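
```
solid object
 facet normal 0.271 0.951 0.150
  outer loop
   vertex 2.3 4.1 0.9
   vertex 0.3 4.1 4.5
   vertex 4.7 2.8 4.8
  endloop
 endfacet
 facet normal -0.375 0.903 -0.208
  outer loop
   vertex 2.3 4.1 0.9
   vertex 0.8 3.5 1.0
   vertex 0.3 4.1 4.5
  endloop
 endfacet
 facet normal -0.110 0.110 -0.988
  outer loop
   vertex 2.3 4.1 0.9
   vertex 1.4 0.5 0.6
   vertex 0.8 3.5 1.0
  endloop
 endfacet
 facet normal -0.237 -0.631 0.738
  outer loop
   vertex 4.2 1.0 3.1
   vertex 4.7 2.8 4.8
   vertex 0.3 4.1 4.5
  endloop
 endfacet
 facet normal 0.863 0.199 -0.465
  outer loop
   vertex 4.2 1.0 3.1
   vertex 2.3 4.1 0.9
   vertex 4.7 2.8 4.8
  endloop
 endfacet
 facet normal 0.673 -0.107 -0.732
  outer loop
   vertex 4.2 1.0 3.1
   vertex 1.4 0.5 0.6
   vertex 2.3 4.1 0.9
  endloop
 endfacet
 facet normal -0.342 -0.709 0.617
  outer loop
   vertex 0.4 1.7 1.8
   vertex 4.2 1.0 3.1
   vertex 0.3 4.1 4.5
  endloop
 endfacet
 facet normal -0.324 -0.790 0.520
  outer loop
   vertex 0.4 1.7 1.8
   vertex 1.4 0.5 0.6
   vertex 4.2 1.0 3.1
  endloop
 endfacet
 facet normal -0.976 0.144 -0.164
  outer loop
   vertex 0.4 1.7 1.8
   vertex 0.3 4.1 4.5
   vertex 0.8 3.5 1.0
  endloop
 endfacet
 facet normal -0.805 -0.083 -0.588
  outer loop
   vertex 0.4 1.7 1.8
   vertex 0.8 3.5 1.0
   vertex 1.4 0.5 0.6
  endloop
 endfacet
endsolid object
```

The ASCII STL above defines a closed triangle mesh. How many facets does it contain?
10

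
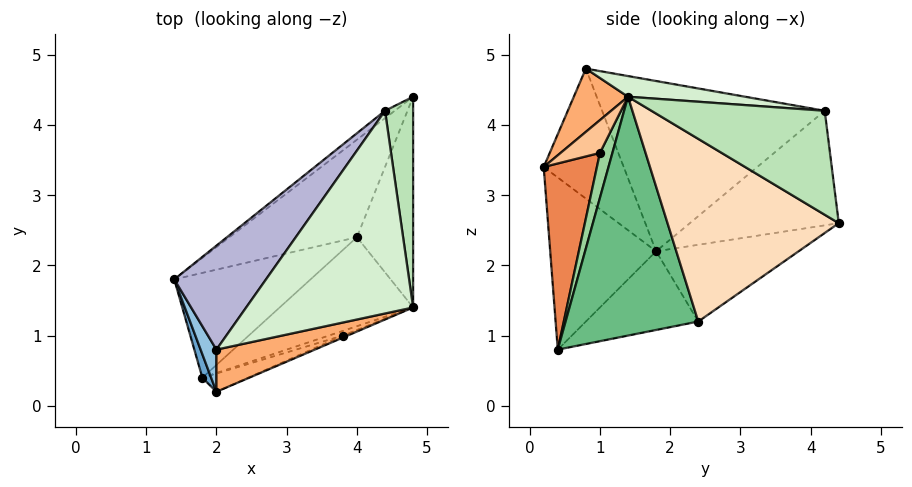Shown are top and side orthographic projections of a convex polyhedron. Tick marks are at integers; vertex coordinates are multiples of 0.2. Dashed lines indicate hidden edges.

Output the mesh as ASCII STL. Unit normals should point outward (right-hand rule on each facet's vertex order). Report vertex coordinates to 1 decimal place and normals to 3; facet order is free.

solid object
 facet normal -0.947 -0.319 0.048
  outer loop
   vertex 1.8 0.4 0.8
   vertex 2.0 0.2 3.4
   vertex 1.4 1.8 2.2
  endloop
 endfacet
 facet normal -0.955 -0.271 0.116
  outer loop
   vertex 2.0 0.8 4.8
   vertex 1.4 1.8 2.2
   vertex 2.0 0.2 3.4
  endloop
 endfacet
 facet normal -0.401 0.628 -0.667
  outer loop
   vertex 4.0 2.4 1.2
   vertex 1.4 1.8 2.2
   vertex 4.8 4.4 2.6
  endloop
 endfacet
 facet normal -0.405 0.586 -0.702
  outer loop
   vertex 4.0 2.4 1.2
   vertex 1.8 0.4 0.8
   vertex 1.4 1.8 2.2
  endloop
 endfacet
 facet normal 0.413 -0.905 -0.101
  outer loop
   vertex 3.8 1.0 3.6
   vertex 2.0 0.2 3.4
   vertex 1.8 0.4 0.8
  endloop
 endfacet
 facet normal 0.245 -0.891 0.382
  outer loop
   vertex 4.8 1.4 4.4
   vertex 2.0 0.8 4.8
   vertex 2.0 0.2 3.4
  endloop
 endfacet
 facet normal 0.411 -0.910 -0.059
  outer loop
   vertex 4.8 1.4 4.4
   vertex 2.0 0.2 3.4
   vertex 3.8 1.0 3.6
  endloop
 endfacet
 facet normal 0.941 -0.174 -0.290
  outer loop
   vertex 4.8 1.4 4.4
   vertex 4.0 2.4 1.2
   vertex 4.8 4.4 2.6
  endloop
 endfacet
 facet normal 0.661 -0.653 -0.369
  outer loop
   vertex 4.8 1.4 4.4
   vertex 1.8 0.4 0.8
   vertex 4.0 2.4 1.2
  endloop
 endfacet
 facet normal 0.466 -0.873 -0.145
  outer loop
   vertex 4.8 1.4 4.4
   vertex 3.8 1.0 3.6
   vertex 1.8 0.4 0.8
  endloop
 endfacet
 facet normal 0.954 0.155 0.258
  outer loop
   vertex 4.4 4.2 4.2
   vertex 4.8 1.4 4.4
   vertex 4.8 4.4 2.6
  endloop
 endfacet
 facet normal 0.122 0.088 0.989
  outer loop
   vertex 4.4 4.2 4.2
   vertex 2.0 0.8 4.8
   vertex 4.8 1.4 4.4
  endloop
 endfacet
 facet normal -0.603 0.796 -0.051
  outer loop
   vertex 4.4 4.2 4.2
   vertex 4.8 4.4 2.6
   vertex 1.4 1.8 2.2
  endloop
 endfacet
 facet normal -0.719 0.576 0.388
  outer loop
   vertex 4.4 4.2 4.2
   vertex 1.4 1.8 2.2
   vertex 2.0 0.8 4.8
  endloop
 endfacet
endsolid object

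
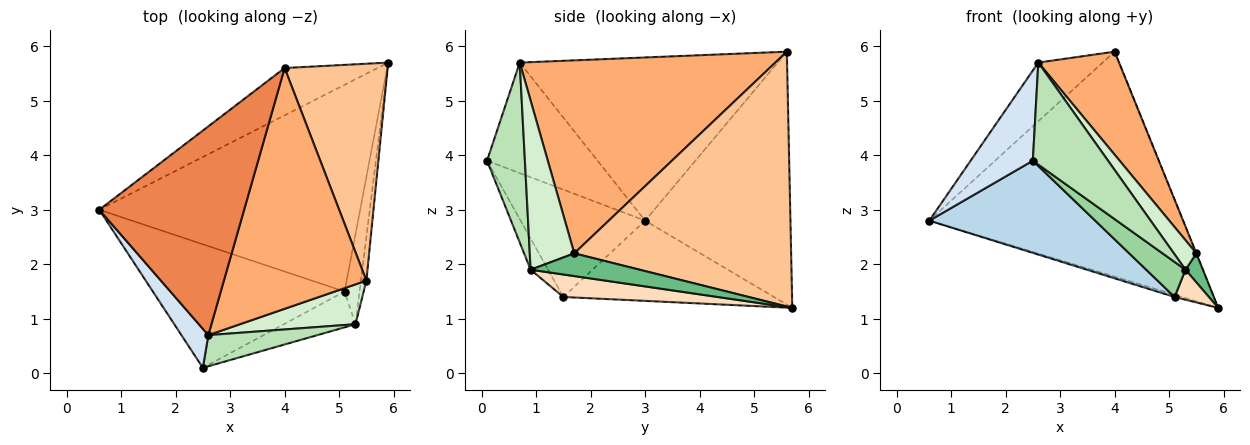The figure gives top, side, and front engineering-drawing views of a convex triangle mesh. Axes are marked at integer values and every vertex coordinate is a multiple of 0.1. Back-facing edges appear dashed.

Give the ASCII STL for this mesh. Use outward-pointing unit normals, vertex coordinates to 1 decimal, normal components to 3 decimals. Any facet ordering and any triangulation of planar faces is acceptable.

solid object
 facet normal -0.489 0.854 -0.180
  outer loop
   vertex 4.0 5.6 5.9
   vertex 5.9 5.7 1.2
   vertex 0.6 3.0 2.8
  endloop
 endfacet
 facet normal -0.294 0.010 -0.956
  outer loop
   vertex 5.1 1.5 1.4
   vertex 0.6 3.0 2.8
   vertex 5.9 5.7 1.2
  endloop
 endfacet
 facet normal -0.409 -0.546 -0.731
  outer loop
   vertex 5.1 1.5 1.4
   vertex 2.5 0.1 3.9
   vertex 0.6 3.0 2.8
  endloop
 endfacet
 facet normal -0.852 -0.480 0.207
  outer loop
   vertex 2.6 0.7 5.7
   vertex 0.6 3.0 2.8
   vertex 2.5 0.1 3.9
  endloop
 endfacet
 facet normal -0.735 0.183 0.653
  outer loop
   vertex 2.6 0.7 5.7
   vertex 4.0 5.6 5.9
   vertex 0.6 3.0 2.8
  endloop
 endfacet
 facet normal 0.780 -0.246 0.576
  outer loop
   vertex 5.5 1.7 2.2
   vertex 4.0 5.6 5.9
   vertex 2.6 0.7 5.7
  endloop
 endfacet
 facet normal 0.927 0.001 0.375
  outer loop
   vertex 5.5 1.7 2.2
   vertex 5.9 5.7 1.2
   vertex 4.0 5.6 5.9
  endloop
 endfacet
 facet normal 0.818 -0.182 -0.545
  outer loop
   vertex 5.3 0.9 1.9
   vertex 5.1 1.5 1.4
   vertex 5.9 5.7 1.2
  endloop
 endfacet
 facet normal 0.961 -0.154 -0.231
  outer loop
   vertex 5.3 0.9 1.9
   vertex 5.9 5.7 1.2
   vertex 5.5 1.7 2.2
  endloop
 endfacet
 facet normal -0.297 -0.668 -0.683
  outer loop
   vertex 5.3 0.9 1.9
   vertex 2.5 0.1 3.9
   vertex 5.1 1.5 1.4
  endloop
 endfacet
 facet normal 0.434 -0.862 0.263
  outer loop
   vertex 5.3 0.9 1.9
   vertex 2.6 0.7 5.7
   vertex 2.5 0.1 3.9
  endloop
 endfacet
 facet normal 0.762 -0.386 0.521
  outer loop
   vertex 5.3 0.9 1.9
   vertex 5.5 1.7 2.2
   vertex 2.6 0.7 5.7
  endloop
 endfacet
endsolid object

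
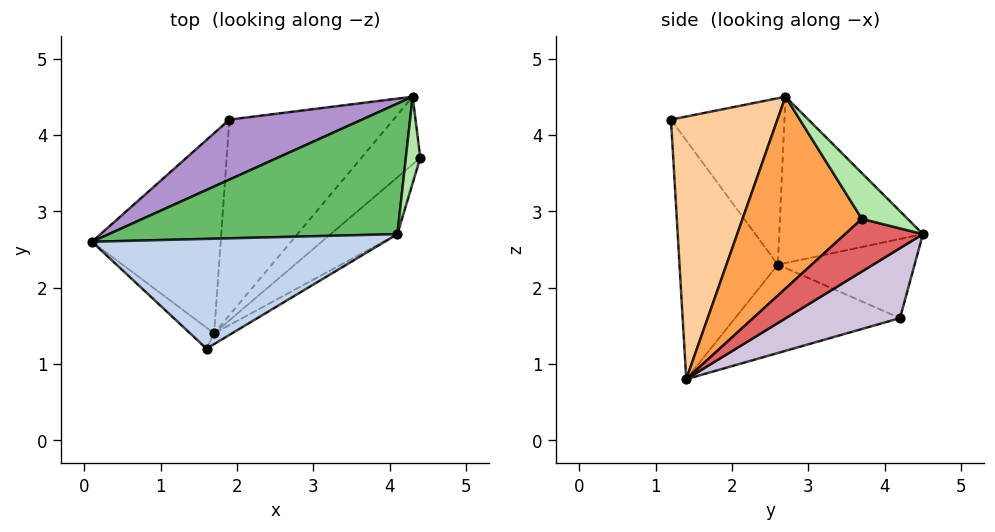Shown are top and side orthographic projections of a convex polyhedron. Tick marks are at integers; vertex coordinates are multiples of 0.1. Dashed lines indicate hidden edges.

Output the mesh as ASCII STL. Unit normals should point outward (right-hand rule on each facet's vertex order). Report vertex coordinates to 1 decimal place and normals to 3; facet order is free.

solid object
 facet normal -0.636 -0.769 -0.064
  outer loop
   vertex 1.7 1.4 0.8
   vertex 1.6 1.2 4.2
   vertex 0.1 2.6 2.3
  endloop
 endfacet
 facet normal -0.414 0.545 0.729
  outer loop
   vertex 4.1 2.7 4.5
   vertex 0.1 2.6 2.3
   vertex 1.6 1.2 4.2
  endloop
 endfacet
 facet normal 0.734 -0.629 -0.255
  outer loop
   vertex 4.1 2.7 4.5
   vertex 1.7 1.4 0.8
   vertex 4.4 3.7 2.9
  endloop
 endfacet
 facet normal 0.517 -0.855 -0.035
  outer loop
   vertex 4.1 2.7 4.5
   vertex 1.6 1.2 4.2
   vertex 1.7 1.4 0.8
  endloop
 endfacet
 facet normal -0.367 0.678 0.637
  outer loop
   vertex 4.3 4.5 2.7
   vertex 0.1 2.6 2.3
   vertex 4.1 2.7 4.5
  endloop
 endfacet
 facet normal 0.936 0.191 0.295
  outer loop
   vertex 4.3 4.5 2.7
   vertex 4.1 2.7 4.5
   vertex 4.4 3.7 2.9
  endloop
 endfacet
 facet normal 0.664 -0.102 -0.741
  outer loop
   vertex 4.3 4.5 2.7
   vertex 4.4 3.7 2.9
   vertex 1.7 1.4 0.8
  endloop
 endfacet
 facet normal -0.546 0.266 -0.795
  outer loop
   vertex 1.9 4.2 1.6
   vertex 1.7 1.4 0.8
   vertex 0.1 2.6 2.3
  endloop
 endfacet
 facet normal -0.371 0.690 0.622
  outer loop
   vertex 1.9 4.2 1.6
   vertex 0.1 2.6 2.3
   vertex 4.3 4.5 2.7
  endloop
 endfacet
 facet normal 0.382 0.229 -0.896
  outer loop
   vertex 1.9 4.2 1.6
   vertex 4.3 4.5 2.7
   vertex 1.7 1.4 0.8
  endloop
 endfacet
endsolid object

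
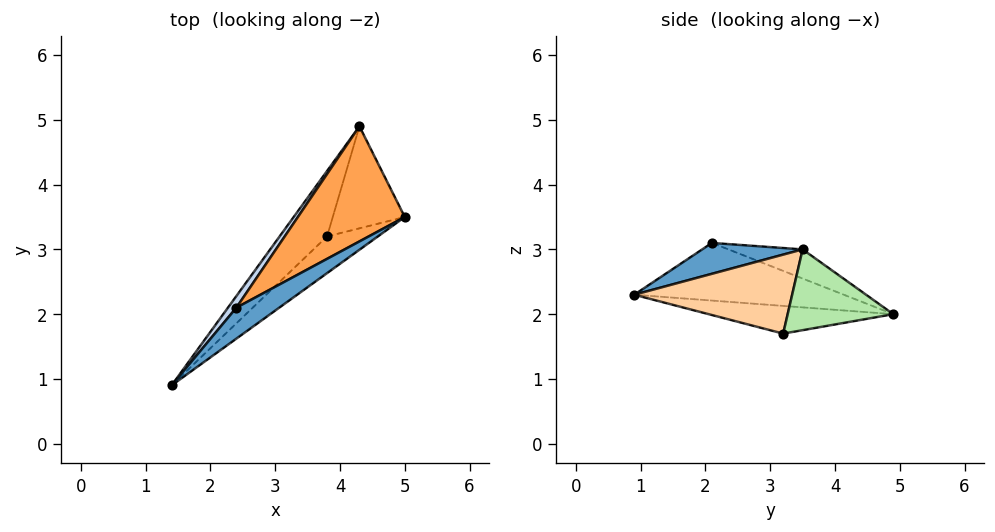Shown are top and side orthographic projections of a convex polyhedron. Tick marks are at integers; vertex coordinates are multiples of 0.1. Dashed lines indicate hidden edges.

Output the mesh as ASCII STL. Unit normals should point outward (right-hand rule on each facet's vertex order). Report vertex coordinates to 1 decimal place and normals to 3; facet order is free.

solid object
 facet normal 0.408 -0.717 0.566
  outer loop
   vertex 2.4 2.1 3.1
   vertex 1.4 0.9 2.3
   vertex 5.0 3.5 3.0
  endloop
 endfacet
 facet normal -0.800 0.589 0.117
  outer loop
   vertex 2.4 2.1 3.1
   vertex 4.3 4.9 2.0
   vertex 1.4 0.9 2.3
  endloop
 endfacet
 facet normal -0.230 0.487 0.843
  outer loop
   vertex 2.4 2.1 3.1
   vertex 5.0 3.5 3.0
   vertex 4.3 4.9 2.0
  endloop
 endfacet
 facet normal 0.589 -0.714 -0.379
  outer loop
   vertex 3.8 3.2 1.7
   vertex 5.0 3.5 3.0
   vertex 1.4 0.9 2.3
  endloop
 endfacet
 facet normal -0.483 0.288 -0.827
  outer loop
   vertex 3.8 3.2 1.7
   vertex 1.4 0.9 2.3
   vertex 4.3 4.9 2.0
  endloop
 endfacet
 facet normal 0.743 -0.102 -0.662
  outer loop
   vertex 3.8 3.2 1.7
   vertex 4.3 4.9 2.0
   vertex 5.0 3.5 3.0
  endloop
 endfacet
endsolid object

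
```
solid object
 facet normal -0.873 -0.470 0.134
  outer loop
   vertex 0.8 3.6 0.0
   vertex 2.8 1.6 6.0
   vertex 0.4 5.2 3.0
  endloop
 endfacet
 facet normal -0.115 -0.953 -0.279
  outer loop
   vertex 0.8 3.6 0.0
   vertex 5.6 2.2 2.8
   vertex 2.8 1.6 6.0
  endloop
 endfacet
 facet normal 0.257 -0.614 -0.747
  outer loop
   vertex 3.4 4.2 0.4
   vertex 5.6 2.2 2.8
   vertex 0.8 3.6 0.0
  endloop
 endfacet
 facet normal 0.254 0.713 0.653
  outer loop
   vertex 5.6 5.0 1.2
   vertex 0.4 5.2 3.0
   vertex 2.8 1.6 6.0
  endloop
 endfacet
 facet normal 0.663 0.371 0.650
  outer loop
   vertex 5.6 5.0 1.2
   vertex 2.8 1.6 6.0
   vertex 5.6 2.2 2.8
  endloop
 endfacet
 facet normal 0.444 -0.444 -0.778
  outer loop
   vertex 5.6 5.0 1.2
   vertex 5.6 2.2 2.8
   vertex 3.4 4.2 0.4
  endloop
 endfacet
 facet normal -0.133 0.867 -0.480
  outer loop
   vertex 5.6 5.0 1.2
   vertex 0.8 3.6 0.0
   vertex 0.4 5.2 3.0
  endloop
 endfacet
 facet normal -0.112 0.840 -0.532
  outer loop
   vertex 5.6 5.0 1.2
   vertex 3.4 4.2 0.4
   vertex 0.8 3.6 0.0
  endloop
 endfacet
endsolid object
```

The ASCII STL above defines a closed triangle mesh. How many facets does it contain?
8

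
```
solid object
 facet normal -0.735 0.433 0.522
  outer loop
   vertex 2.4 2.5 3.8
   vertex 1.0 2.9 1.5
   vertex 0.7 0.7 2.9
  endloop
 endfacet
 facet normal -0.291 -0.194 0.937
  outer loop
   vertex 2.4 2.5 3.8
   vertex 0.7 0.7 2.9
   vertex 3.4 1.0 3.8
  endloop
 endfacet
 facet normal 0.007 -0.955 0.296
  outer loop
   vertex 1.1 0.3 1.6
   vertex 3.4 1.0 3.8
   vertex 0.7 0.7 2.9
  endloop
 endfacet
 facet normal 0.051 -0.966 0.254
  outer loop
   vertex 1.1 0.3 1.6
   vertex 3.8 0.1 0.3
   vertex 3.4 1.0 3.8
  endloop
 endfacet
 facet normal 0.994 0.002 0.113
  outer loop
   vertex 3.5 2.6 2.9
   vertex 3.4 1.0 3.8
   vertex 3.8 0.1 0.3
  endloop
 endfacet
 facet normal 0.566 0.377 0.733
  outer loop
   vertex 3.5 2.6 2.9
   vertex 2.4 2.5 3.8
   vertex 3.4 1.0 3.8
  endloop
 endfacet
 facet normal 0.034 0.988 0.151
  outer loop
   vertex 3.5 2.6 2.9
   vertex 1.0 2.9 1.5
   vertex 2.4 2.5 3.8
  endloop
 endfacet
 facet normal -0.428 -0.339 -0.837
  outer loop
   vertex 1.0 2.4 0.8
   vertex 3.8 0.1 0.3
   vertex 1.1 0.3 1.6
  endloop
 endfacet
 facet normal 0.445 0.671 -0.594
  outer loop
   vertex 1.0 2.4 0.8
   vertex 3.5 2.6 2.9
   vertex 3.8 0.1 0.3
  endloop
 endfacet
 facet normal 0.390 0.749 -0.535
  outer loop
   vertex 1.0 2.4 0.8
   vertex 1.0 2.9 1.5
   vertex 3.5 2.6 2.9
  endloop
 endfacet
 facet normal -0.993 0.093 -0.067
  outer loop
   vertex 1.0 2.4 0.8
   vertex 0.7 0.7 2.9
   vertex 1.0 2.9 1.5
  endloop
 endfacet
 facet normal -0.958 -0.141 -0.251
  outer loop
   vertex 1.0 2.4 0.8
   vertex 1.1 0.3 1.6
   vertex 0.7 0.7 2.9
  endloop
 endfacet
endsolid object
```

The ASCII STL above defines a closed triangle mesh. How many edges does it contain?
18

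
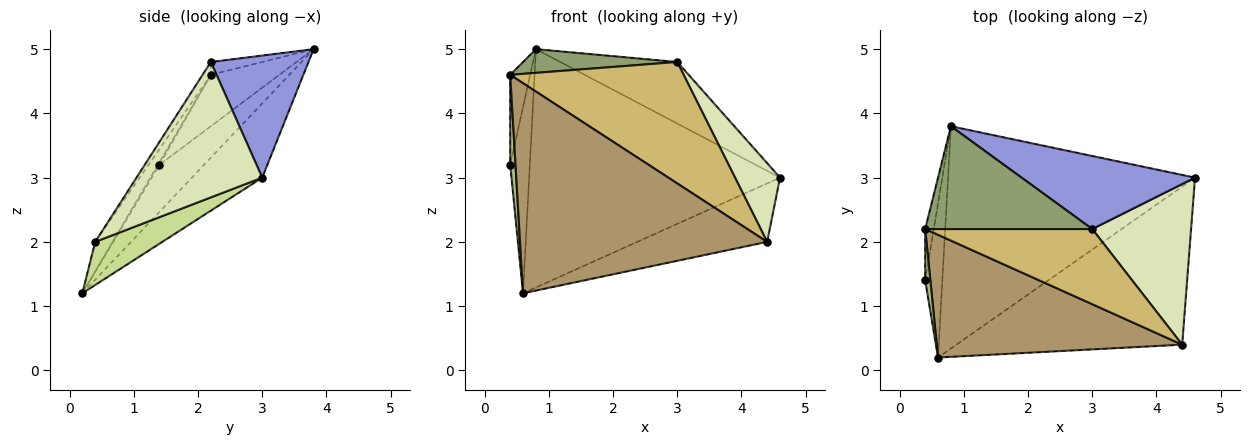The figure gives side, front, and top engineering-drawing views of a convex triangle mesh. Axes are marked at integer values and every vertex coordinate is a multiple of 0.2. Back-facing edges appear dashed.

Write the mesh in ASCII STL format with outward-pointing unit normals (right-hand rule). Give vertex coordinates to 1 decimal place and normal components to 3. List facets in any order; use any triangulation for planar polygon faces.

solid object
 facet normal -0.869 0.382 -0.316
  outer loop
   vertex 0.6 0.2 1.2
   vertex 0.4 1.4 3.2
   vertex 0.8 3.8 5.0
  endloop
 endfacet
 facet normal -0.201 0.716 -0.668
  outer loop
   vertex 0.6 0.2 1.2
   vertex 0.8 3.8 5.0
   vertex 4.6 3.0 3.0
  endloop
 endfacet
 facet normal 0.474 0.567 0.673
  outer loop
   vertex 3.0 2.2 4.8
   vertex 4.6 3.0 3.0
   vertex 0.8 3.8 5.0
  endloop
 endfacet
 facet normal -0.948 0.276 -0.158
  outer loop
   vertex 0.4 2.2 4.6
   vertex 0.8 3.8 5.0
   vertex 0.4 1.4 3.2
  endloop
 endfacet
 facet normal -0.075 -0.224 0.972
  outer loop
   vertex 0.4 2.2 4.6
   vertex 3.0 2.2 4.8
   vertex 0.8 3.8 5.0
  endloop
 endfacet
 facet normal -0.241 -0.843 0.482
  outer loop
   vertex 0.4 2.2 4.6
   vertex 0.4 1.4 3.2
   vertex 0.6 0.2 1.2
  endloop
 endfacet
 facet normal 0.176 0.342 -0.923
  outer loop
   vertex 4.4 0.4 2.0
   vertex 0.6 0.2 1.2
   vertex 4.6 3.0 3.0
  endloop
 endfacet
 facet normal 0.776 -0.278 0.566
  outer loop
   vertex 4.4 0.4 2.0
   vertex 4.6 3.0 3.0
   vertex 3.0 2.2 4.8
  endloop
 endfacet
 facet normal -0.061 -0.862 0.503
  outer loop
   vertex 4.4 0.4 2.0
   vertex 0.4 2.2 4.6
   vertex 0.6 0.2 1.2
  endloop
 endfacet
 facet normal -0.040 -0.850 0.526
  outer loop
   vertex 4.4 0.4 2.0
   vertex 3.0 2.2 4.8
   vertex 0.4 2.2 4.6
  endloop
 endfacet
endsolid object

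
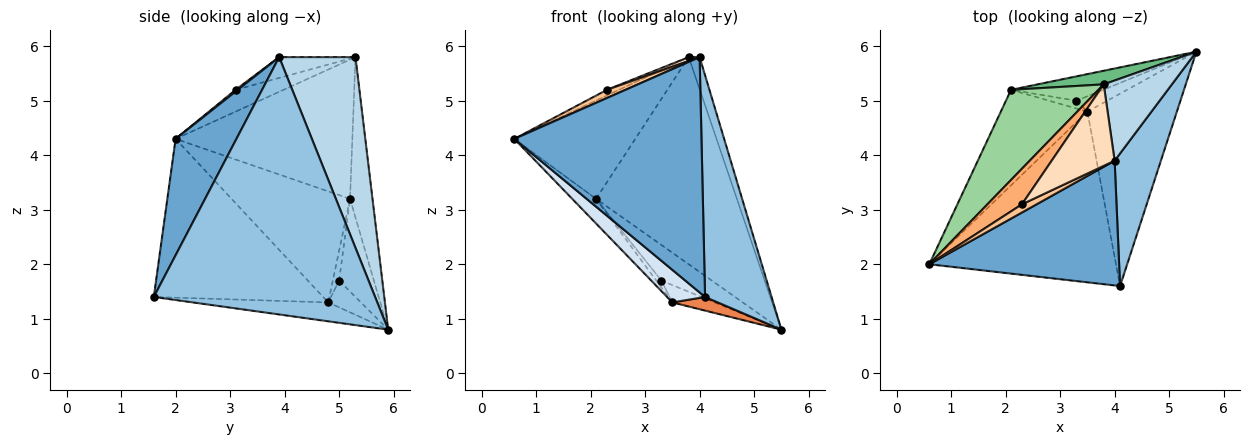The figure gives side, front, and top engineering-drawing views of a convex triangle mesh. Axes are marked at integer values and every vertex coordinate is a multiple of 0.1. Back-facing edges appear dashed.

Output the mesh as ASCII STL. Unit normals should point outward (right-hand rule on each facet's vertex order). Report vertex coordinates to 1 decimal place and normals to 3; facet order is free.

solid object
 facet normal 0.276 -0.849 0.450
  outer loop
   vertex 4.0 3.9 5.8
   vertex 0.6 2.0 4.3
   vertex 4.1 1.6 1.4
  endloop
 endfacet
 facet normal 0.944 -0.284 0.170
  outer loop
   vertex 4.0 3.9 5.8
   vertex 4.1 1.6 1.4
   vertex 5.5 5.9 0.8
  endloop
 endfacet
 facet normal 0.933 0.133 0.333
  outer loop
   vertex 4.0 3.9 5.8
   vertex 5.5 5.9 0.8
   vertex 3.8 5.3 5.8
  endloop
 endfacet
 facet normal -0.641 -0.144 -0.754
  outer loop
   vertex 3.5 4.8 1.3
   vertex 4.1 1.6 1.4
   vertex 0.6 2.0 4.3
  endloop
 endfacet
 facet normal -0.206 -0.069 -0.976
  outer loop
   vertex 3.5 4.8 1.3
   vertex 5.5 5.9 0.8
   vertex 4.1 1.6 1.4
  endloop
 endfacet
 facet normal -0.529 0.132 0.838
  outer loop
   vertex 2.3 3.1 5.2
   vertex 3.8 5.3 5.8
   vertex 0.6 2.0 4.3
  endloop
 endfacet
 facet normal 0.083 -0.705 0.705
  outer loop
   vertex 2.3 3.1 5.2
   vertex 0.6 2.0 4.3
   vertex 4.0 3.9 5.8
  endloop
 endfacet
 facet normal -0.314 -0.045 0.948
  outer loop
   vertex 2.3 3.1 5.2
   vertex 4.0 3.9 5.8
   vertex 3.8 5.3 5.8
  endloop
 endfacet
 facet normal -0.157 0.985 0.065
  outer loop
   vertex 2.1 5.2 3.2
   vertex 3.8 5.3 5.8
   vertex 5.5 5.9 0.8
  endloop
 endfacet
 facet normal -0.733 0.502 0.460
  outer loop
   vertex 2.1 5.2 3.2
   vertex 0.6 2.0 4.3
   vertex 3.8 5.3 5.8
  endloop
 endfacet
 facet normal -0.779 0.157 -0.607
  outer loop
   vertex 2.1 5.2 3.2
   vertex 3.5 4.8 1.3
   vertex 0.6 2.0 4.3
  endloop
 endfacet
 facet normal -0.500 0.648 -0.574
  outer loop
   vertex 3.3 5.0 1.7
   vertex 5.5 5.9 0.8
   vertex 3.5 4.8 1.3
  endloop
 endfacet
 facet normal -0.494 0.717 -0.491
  outer loop
   vertex 3.3 5.0 1.7
   vertex 2.1 5.2 3.2
   vertex 5.5 5.9 0.8
  endloop
 endfacet
 facet normal -0.633 0.518 -0.575
  outer loop
   vertex 3.3 5.0 1.7
   vertex 3.5 4.8 1.3
   vertex 2.1 5.2 3.2
  endloop
 endfacet
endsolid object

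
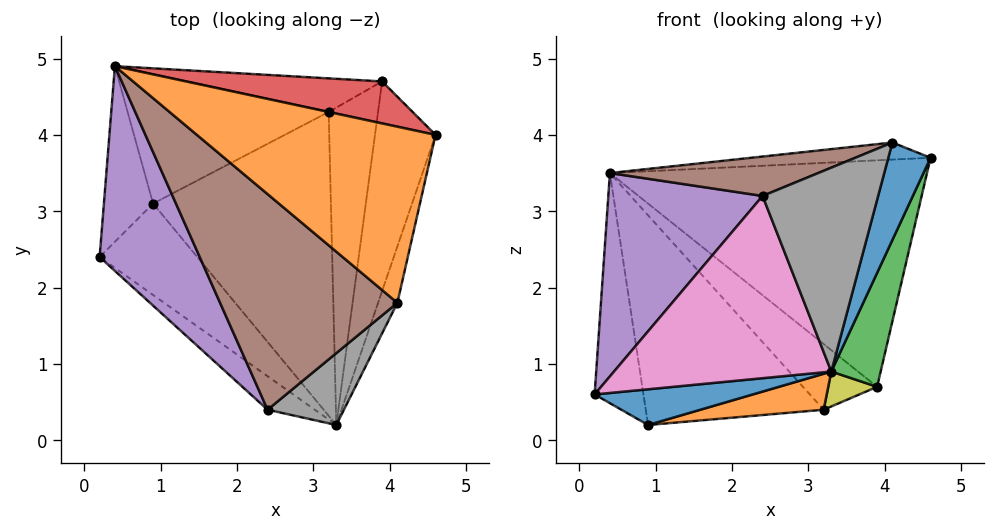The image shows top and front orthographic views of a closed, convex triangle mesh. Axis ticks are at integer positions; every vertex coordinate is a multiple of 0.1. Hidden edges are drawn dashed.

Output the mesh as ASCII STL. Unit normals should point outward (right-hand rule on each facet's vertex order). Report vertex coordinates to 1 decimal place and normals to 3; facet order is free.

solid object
 facet normal 0.964 -0.231 -0.134
  outer loop
   vertex 4.1 1.8 3.9
   vertex 3.3 0.2 0.9
   vertex 4.6 4.0 3.7
  endloop
 endfacet
 facet normal -0.027 0.097 0.995
  outer loop
   vertex 0.4 4.9 3.5
   vertex 4.1 1.8 3.9
   vertex 4.6 4.0 3.7
  endloop
 endfacet
 facet normal 0.957 -0.139 -0.256
  outer loop
   vertex 3.9 4.7 0.7
   vertex 4.6 4.0 3.7
   vertex 3.3 0.2 0.9
  endloop
 endfacet
 facet normal 0.198 0.964 0.179
  outer loop
   vertex 3.9 4.7 0.7
   vertex 0.4 4.9 3.5
   vertex 4.6 4.0 3.7
  endloop
 endfacet
 facet normal -0.828 -0.395 0.397
  outer loop
   vertex 2.4 0.4 3.2
   vertex 0.4 4.9 3.5
   vertex 0.2 2.4 0.6
  endloop
 endfacet
 facet normal -0.249 -0.174 0.953
  outer loop
   vertex 2.4 0.4 3.2
   vertex 4.1 1.8 3.9
   vertex 0.4 4.9 3.5
  endloop
 endfacet
 facet normal -0.563 -0.813 -0.149
  outer loop
   vertex 2.4 0.4 3.2
   vertex 0.2 2.4 0.6
   vertex 3.3 0.2 0.9
  endloop
 endfacet
 facet normal 0.539 -0.794 0.280
  outer loop
   vertex 2.4 0.4 3.2
   vertex 3.3 0.2 0.9
   vertex 4.1 1.8 3.9
  endloop
 endfacet
 facet normal 0.439 -0.098 -0.893
  outer loop
   vertex 3.2 4.3 0.4
   vertex 3.9 4.7 0.7
   vertex 3.3 0.2 0.9
  endloop
 endfacet
 facet normal -0.299 0.849 -0.435
  outer loop
   vertex 3.2 4.3 0.4
   vertex 0.4 4.9 3.5
   vertex 3.9 4.7 0.7
  endloop
 endfacet
 facet normal -0.166 -0.359 -0.918
  outer loop
   vertex 0.9 3.1 0.2
   vertex 3.3 0.2 0.9
   vertex 0.2 2.4 0.6
  endloop
 endfacet
 facet normal 0.146 -0.116 -0.982
  outer loop
   vertex 0.9 3.1 0.2
   vertex 3.2 4.3 0.4
   vertex 3.3 0.2 0.9
  endloop
 endfacet
 facet normal -0.752 0.524 -0.400
  outer loop
   vertex 0.9 3.1 0.2
   vertex 0.2 2.4 0.6
   vertex 0.4 4.9 3.5
  endloop
 endfacet
 facet normal -0.370 0.791 -0.487
  outer loop
   vertex 0.9 3.1 0.2
   vertex 0.4 4.9 3.5
   vertex 3.2 4.3 0.4
  endloop
 endfacet
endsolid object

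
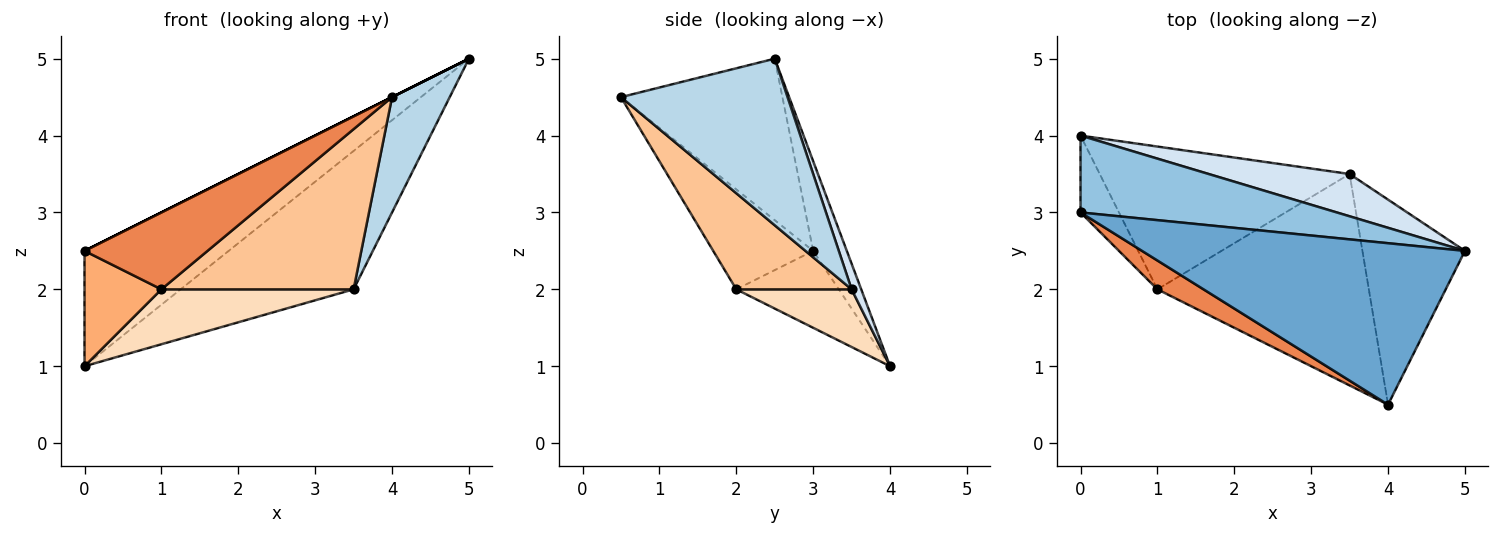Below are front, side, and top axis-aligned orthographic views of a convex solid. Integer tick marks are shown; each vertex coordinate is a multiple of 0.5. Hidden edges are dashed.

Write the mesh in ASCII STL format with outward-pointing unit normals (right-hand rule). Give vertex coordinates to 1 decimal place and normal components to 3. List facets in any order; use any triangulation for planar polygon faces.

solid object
 facet normal -0.447 0.000 0.894
  outer loop
   vertex 4.0 0.5 4.5
   vertex 5.0 2.5 5.0
   vertex 0.0 3.0 2.5
  endloop
 endfacet
 facet normal -0.191 0.817 0.545
  outer loop
   vertex 0.0 4.0 1.0
   vertex 0.0 3.0 2.5
   vertex 5.0 2.5 5.0
  endloop
 endfacet
 facet normal 0.817 -0.283 -0.503
  outer loop
   vertex 3.5 3.5 2.0
   vertex 5.0 2.5 5.0
   vertex 4.0 0.5 4.5
  endloop
 endfacet
 facet normal 0.053 0.955 0.292
  outer loop
   vertex 3.5 3.5 2.0
   vertex 0.0 4.0 1.0
   vertex 5.0 2.5 5.0
  endloop
 endfacet
 facet normal -0.605 -0.745 0.279
  outer loop
   vertex 1.0 2.0 2.0
   vertex 4.0 0.5 4.5
   vertex 0.0 3.0 2.5
  endloop
 endfacet
 facet normal -0.743 -0.557 -0.371
  outer loop
   vertex 1.0 2.0 2.0
   vertex 0.0 3.0 2.5
   vertex 0.0 4.0 1.0
  endloop
 endfacet
 facet normal 0.341 -0.568 -0.749
  outer loop
   vertex 1.0 2.0 2.0
   vertex 3.5 3.5 2.0
   vertex 4.0 0.5 4.5
  endloop
 endfacet
 facet normal 0.211 -0.351 -0.912
  outer loop
   vertex 1.0 2.0 2.0
   vertex 0.0 4.0 1.0
   vertex 3.5 3.5 2.0
  endloop
 endfacet
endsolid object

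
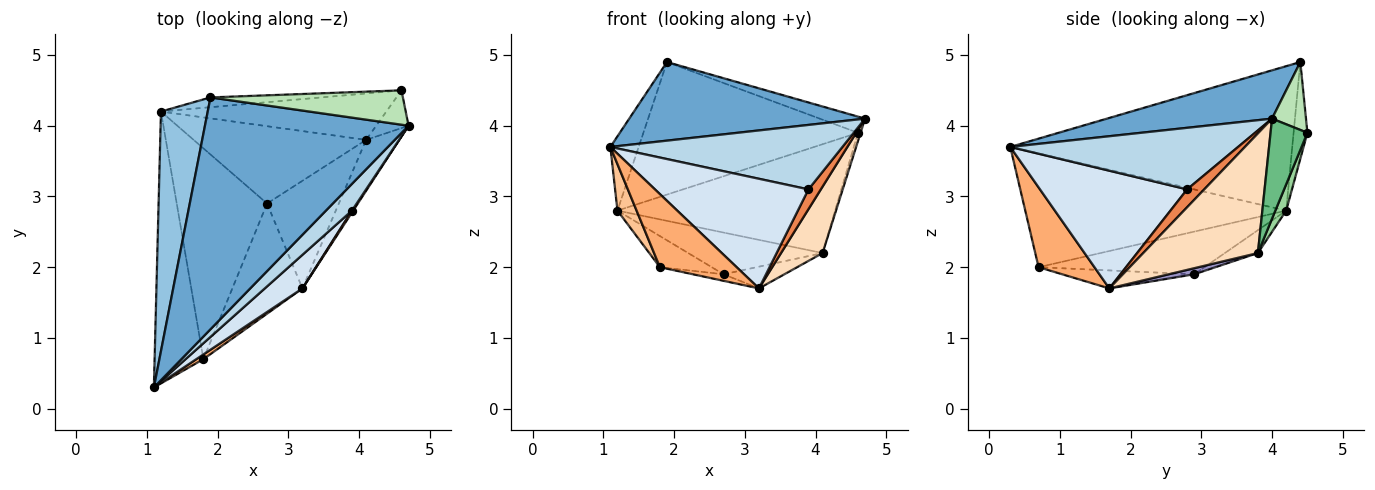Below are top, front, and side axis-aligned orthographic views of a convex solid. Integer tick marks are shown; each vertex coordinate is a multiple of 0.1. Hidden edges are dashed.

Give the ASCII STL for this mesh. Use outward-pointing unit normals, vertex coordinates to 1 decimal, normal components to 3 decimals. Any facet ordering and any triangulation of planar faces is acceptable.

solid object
 facet normal 0.219 -0.313 0.924
  outer loop
   vertex 1.9 4.4 4.9
   vertex 1.1 0.3 3.7
   vertex 4.7 4.0 4.1
  endloop
 endfacet
 facet normal -0.947 0.095 0.307
  outer loop
   vertex 1.2 4.2 2.8
   vertex 1.1 0.3 3.7
   vertex 1.9 4.4 4.9
  endloop
 endfacet
 facet normal 0.672 -0.684 0.284
  outer loop
   vertex 3.9 2.8 3.1
   vertex 4.7 4.0 4.1
   vertex 1.1 0.3 3.7
  endloop
 endfacet
 facet normal 0.676 -0.705 0.216
  outer loop
   vertex 3.9 2.8 3.1
   vertex 1.1 0.3 3.7
   vertex 3.2 1.7 1.7
  endloop
 endfacet
 facet normal 0.809 -0.586 0.056
  outer loop
   vertex 3.9 2.8 3.1
   vertex 3.2 1.7 1.7
   vertex 4.7 4.0 4.1
  endloop
 endfacet
 facet normal 0.588 -0.807 0.052
  outer loop
   vertex 1.8 0.7 2.0
   vertex 3.2 1.7 1.7
   vertex 1.1 0.3 3.7
  endloop
 endfacet
 facet normal -0.917 -0.067 -0.393
  outer loop
   vertex 1.8 0.7 2.0
   vertex 1.1 0.3 3.7
   vertex 1.2 4.2 2.8
  endloop
 endfacet
 facet normal 0.910 -0.330 -0.253
  outer loop
   vertex 4.1 3.8 2.2
   vertex 4.7 4.0 4.1
   vertex 3.2 1.7 1.7
  endloop
 endfacet
 facet normal 0.949 0.067 -0.307
  outer loop
   vertex 4.6 4.5 3.9
   vertex 4.7 4.0 4.1
   vertex 4.1 3.8 2.2
  endloop
 endfacet
 facet normal 0.046 0.919 -0.392
  outer loop
   vertex 4.6 4.5 3.9
   vertex 4.1 3.8 2.2
   vertex 1.2 4.2 2.8
  endloop
 endfacet
 facet normal 0.304 0.406 0.862
  outer loop
   vertex 4.6 4.5 3.9
   vertex 1.9 4.4 4.9
   vertex 4.7 4.0 4.1
  endloop
 endfacet
 facet normal -0.064 0.995 -0.073
  outer loop
   vertex 4.6 4.5 3.9
   vertex 1.2 4.2 2.8
   vertex 1.9 4.4 4.9
  endloop
 endfacet
 facet normal 0.083 0.197 -0.977
  outer loop
   vertex 2.7 2.9 1.9
   vertex 4.1 3.8 2.2
   vertex 3.2 1.7 1.7
  endloop
 endfacet
 facet normal -0.116 0.472 -0.874
  outer loop
   vertex 2.7 2.9 1.9
   vertex 1.2 4.2 2.8
   vertex 4.1 3.8 2.2
  endloop
 endfacet
 facet normal -0.248 0.058 -0.967
  outer loop
   vertex 2.7 2.9 1.9
   vertex 3.2 1.7 1.7
   vertex 1.8 0.7 2.0
  endloop
 endfacet
 facet normal -0.423 0.132 -0.896
  outer loop
   vertex 2.7 2.9 1.9
   vertex 1.8 0.7 2.0
   vertex 1.2 4.2 2.8
  endloop
 endfacet
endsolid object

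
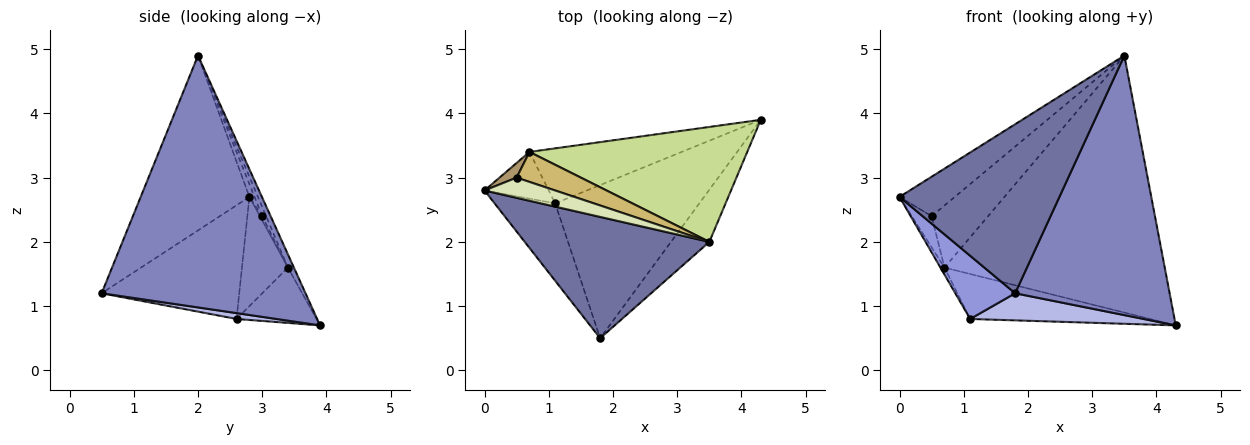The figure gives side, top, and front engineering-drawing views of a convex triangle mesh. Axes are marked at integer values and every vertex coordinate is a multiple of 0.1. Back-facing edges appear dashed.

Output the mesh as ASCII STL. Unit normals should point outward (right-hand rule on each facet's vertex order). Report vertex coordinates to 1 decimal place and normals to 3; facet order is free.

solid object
 facet normal -0.483 -0.711 0.510
  outer loop
   vertex 3.5 2.0 4.9
   vertex 0.0 2.8 2.7
   vertex 1.8 0.5 1.2
  endloop
 endfacet
 facet normal 0.791 -0.600 -0.120
  outer loop
   vertex 3.5 2.0 4.9
   vertex 1.8 0.5 1.2
   vertex 4.3 3.9 0.7
  endloop
 endfacet
 facet normal -0.824 -0.358 -0.439
  outer loop
   vertex 1.1 2.6 0.8
   vertex 1.8 0.5 1.2
   vertex 0.0 2.8 2.7
  endloop
 endfacet
 facet normal 0.040 -0.174 -0.984
  outer loop
   vertex 1.1 2.6 0.8
   vertex 4.3 3.9 0.7
   vertex 1.8 0.5 1.2
  endloop
 endfacet
 facet normal -0.859 0.076 -0.506
  outer loop
   vertex 0.7 3.4 1.6
   vertex 1.1 2.6 0.8
   vertex 0.0 2.8 2.7
  endloop
 endfacet
 facet normal -0.271 0.610 -0.745
  outer loop
   vertex 0.7 3.4 1.6
   vertex 4.3 3.9 0.7
   vertex 1.1 2.6 0.8
  endloop
 endfacet
 facet normal -0.025 0.913 0.408
  outer loop
   vertex 0.7 3.4 1.6
   vertex 3.5 2.0 4.9
   vertex 4.3 3.9 0.7
  endloop
 endfacet
 facet normal -0.083 0.887 0.454
  outer loop
   vertex 0.5 3.0 2.4
   vertex 0.0 2.8 2.7
   vertex 3.5 2.0 4.9
  endloop
 endfacet
 facet normal -0.106 0.900 0.423
  outer loop
   vertex 0.5 3.0 2.4
   vertex 0.7 3.4 1.6
   vertex 0.0 2.8 2.7
  endloop
 endfacet
 facet normal -0.062 0.899 0.434
  outer loop
   vertex 0.5 3.0 2.4
   vertex 3.5 2.0 4.9
   vertex 0.7 3.4 1.6
  endloop
 endfacet
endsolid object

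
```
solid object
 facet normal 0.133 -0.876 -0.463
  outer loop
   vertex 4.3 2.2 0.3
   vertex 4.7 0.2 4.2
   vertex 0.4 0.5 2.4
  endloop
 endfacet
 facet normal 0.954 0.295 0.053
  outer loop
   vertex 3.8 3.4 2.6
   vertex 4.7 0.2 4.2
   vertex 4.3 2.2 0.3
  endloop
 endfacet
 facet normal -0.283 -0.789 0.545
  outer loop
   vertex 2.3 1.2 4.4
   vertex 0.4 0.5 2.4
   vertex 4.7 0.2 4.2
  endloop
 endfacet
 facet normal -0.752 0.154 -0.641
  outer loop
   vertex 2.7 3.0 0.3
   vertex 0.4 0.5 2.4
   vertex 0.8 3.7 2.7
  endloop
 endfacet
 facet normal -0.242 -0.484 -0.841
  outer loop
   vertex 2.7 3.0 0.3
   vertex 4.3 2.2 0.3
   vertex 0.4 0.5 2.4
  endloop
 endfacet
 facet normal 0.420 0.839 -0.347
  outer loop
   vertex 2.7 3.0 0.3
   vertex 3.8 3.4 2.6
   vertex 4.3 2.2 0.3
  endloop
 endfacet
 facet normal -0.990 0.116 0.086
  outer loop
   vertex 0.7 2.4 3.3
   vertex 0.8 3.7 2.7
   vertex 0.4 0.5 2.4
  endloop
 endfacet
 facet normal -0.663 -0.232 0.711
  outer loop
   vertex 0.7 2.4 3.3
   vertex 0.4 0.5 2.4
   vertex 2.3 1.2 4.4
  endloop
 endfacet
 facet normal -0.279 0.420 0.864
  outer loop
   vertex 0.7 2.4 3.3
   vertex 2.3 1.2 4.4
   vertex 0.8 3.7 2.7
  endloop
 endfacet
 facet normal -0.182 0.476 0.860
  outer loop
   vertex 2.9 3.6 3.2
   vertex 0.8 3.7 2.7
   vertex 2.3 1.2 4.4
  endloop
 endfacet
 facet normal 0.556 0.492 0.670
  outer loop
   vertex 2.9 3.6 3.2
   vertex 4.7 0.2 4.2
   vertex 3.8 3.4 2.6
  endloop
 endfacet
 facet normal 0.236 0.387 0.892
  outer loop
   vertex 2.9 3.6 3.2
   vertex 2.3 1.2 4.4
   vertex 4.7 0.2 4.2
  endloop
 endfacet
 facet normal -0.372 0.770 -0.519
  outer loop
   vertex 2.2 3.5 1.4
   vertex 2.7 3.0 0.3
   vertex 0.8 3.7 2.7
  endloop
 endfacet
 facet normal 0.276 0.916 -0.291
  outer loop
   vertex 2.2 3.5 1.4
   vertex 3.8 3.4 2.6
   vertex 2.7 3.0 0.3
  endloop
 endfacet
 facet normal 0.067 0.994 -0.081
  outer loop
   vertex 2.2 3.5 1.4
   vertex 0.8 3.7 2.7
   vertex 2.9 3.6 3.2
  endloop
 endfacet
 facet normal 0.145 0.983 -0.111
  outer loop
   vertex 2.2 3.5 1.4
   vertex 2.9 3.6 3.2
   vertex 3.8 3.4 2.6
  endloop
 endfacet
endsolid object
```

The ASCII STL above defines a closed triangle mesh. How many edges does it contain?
24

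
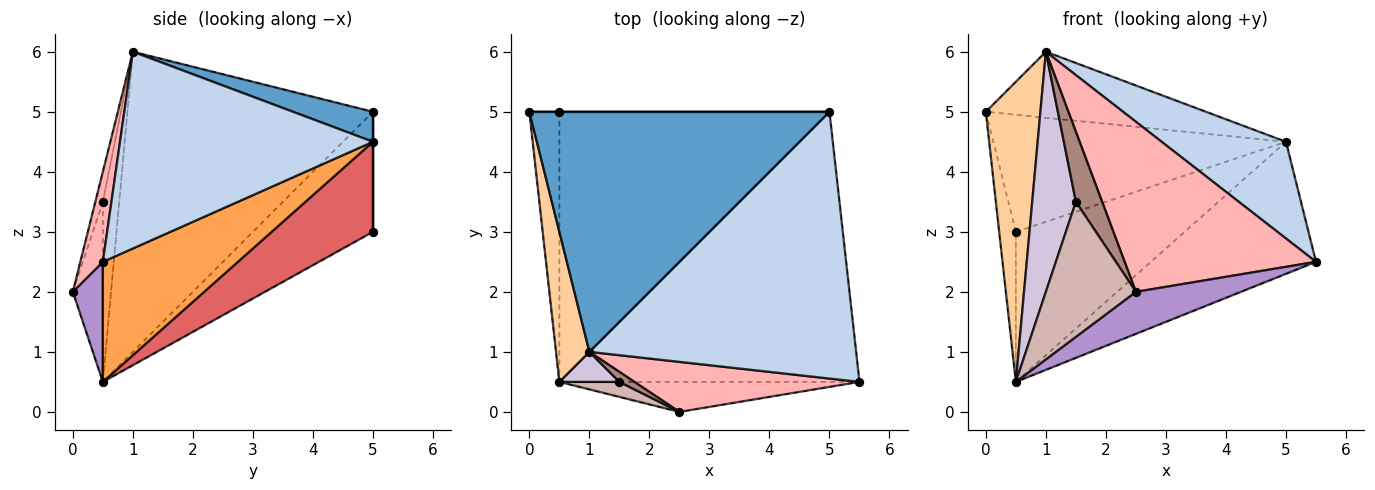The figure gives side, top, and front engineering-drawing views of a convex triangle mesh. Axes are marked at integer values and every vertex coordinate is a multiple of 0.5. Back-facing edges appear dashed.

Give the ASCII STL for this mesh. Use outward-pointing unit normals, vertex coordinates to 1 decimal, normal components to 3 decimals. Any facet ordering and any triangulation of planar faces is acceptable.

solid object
 facet normal 0.096 0.264 0.960
  outer loop
   vertex 1.0 1.0 6.0
   vertex 5.0 5.0 4.5
   vertex 0.0 5.0 5.0
  endloop
 endfacet
 facet normal 0.570 -0.280 0.773
  outer loop
   vertex 1.0 1.0 6.0
   vertex 5.5 0.5 2.5
   vertex 5.0 5.0 4.5
  endloop
 endfacet
 facet normal 0.338 0.413 -0.845
  outer loop
   vertex 0.5 0.5 0.5
   vertex 5.0 5.0 4.5
   vertex 5.5 0.5 2.5
  endloop
 endfacet
 facet normal -0.970 -0.216 0.108
  outer loop
   vertex 0.5 0.5 0.5
   vertex 1.0 1.0 6.0
   vertex 0.0 5.0 5.0
  endloop
 endfacet
 facet normal 0.000 1.000 0.000
  outer loop
   vertex 0.5 5.0 3.0
   vertex 0.0 5.0 5.0
   vertex 5.0 5.0 4.5
  endloop
 endfacet
 facet normal -0.961 0.134 -0.240
  outer loop
   vertex 0.5 5.0 3.0
   vertex 0.5 0.5 0.5
   vertex 0.0 5.0 5.0
  endloop
 endfacet
 facet normal 0.280 0.466 -0.839
  outer loop
   vertex 0.5 5.0 3.0
   vertex 5.0 5.0 4.5
   vertex 0.5 0.5 0.5
  endloop
 endfacet
 facet normal 0.112 -0.953 0.280
  outer loop
   vertex 2.5 0.0 2.0
   vertex 5.5 0.5 2.5
   vertex 1.0 1.0 6.0
  endloop
 endfacet
 facet normal 0.226 -0.793 -0.566
  outer loop
   vertex 2.5 0.0 2.0
   vertex 0.5 0.5 0.5
   vertex 5.5 0.5 2.5
  endloop
 endfacet
 facet normal -0.349 -0.930 0.116
  outer loop
   vertex 1.5 0.5 3.5
   vertex 1.0 1.0 6.0
   vertex 0.5 0.5 0.5
  endloop
 endfacet
 facet normal -0.272 -0.953 0.136
  outer loop
   vertex 1.5 0.5 3.5
   vertex 2.5 0.0 2.0
   vertex 1.0 1.0 6.0
  endloop
 endfacet
 facet normal -0.314 -0.943 0.105
  outer loop
   vertex 1.5 0.5 3.5
   vertex 0.5 0.5 0.5
   vertex 2.5 0.0 2.0
  endloop
 endfacet
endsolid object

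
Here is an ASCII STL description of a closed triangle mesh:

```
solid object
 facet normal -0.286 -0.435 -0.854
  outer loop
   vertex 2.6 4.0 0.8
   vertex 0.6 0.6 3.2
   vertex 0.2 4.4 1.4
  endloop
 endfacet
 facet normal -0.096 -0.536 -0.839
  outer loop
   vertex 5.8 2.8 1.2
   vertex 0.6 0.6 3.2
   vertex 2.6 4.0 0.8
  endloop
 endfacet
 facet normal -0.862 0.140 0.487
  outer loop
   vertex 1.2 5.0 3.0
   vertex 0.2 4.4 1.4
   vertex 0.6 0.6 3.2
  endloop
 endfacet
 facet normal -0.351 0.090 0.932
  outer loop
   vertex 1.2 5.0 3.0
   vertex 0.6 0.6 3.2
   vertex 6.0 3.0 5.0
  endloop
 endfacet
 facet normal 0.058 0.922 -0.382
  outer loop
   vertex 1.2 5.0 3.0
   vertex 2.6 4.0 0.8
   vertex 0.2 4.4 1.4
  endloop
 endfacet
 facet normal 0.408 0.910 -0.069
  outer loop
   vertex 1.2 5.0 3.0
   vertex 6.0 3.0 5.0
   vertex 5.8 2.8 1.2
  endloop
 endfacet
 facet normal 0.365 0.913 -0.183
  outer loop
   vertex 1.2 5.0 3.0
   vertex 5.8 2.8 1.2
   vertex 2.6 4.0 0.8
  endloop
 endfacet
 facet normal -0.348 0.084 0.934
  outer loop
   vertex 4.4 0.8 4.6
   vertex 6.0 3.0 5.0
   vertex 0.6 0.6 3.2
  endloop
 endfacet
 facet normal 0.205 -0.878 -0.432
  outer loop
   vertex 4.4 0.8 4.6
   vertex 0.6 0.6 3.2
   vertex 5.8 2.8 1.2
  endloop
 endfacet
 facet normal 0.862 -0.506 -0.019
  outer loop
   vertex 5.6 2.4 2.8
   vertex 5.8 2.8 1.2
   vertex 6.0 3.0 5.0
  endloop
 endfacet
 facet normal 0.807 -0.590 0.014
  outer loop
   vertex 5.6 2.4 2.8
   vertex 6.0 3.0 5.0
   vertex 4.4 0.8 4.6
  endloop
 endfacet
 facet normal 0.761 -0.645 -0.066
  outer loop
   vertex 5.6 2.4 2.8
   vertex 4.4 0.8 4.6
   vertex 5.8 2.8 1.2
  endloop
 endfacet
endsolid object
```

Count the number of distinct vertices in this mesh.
8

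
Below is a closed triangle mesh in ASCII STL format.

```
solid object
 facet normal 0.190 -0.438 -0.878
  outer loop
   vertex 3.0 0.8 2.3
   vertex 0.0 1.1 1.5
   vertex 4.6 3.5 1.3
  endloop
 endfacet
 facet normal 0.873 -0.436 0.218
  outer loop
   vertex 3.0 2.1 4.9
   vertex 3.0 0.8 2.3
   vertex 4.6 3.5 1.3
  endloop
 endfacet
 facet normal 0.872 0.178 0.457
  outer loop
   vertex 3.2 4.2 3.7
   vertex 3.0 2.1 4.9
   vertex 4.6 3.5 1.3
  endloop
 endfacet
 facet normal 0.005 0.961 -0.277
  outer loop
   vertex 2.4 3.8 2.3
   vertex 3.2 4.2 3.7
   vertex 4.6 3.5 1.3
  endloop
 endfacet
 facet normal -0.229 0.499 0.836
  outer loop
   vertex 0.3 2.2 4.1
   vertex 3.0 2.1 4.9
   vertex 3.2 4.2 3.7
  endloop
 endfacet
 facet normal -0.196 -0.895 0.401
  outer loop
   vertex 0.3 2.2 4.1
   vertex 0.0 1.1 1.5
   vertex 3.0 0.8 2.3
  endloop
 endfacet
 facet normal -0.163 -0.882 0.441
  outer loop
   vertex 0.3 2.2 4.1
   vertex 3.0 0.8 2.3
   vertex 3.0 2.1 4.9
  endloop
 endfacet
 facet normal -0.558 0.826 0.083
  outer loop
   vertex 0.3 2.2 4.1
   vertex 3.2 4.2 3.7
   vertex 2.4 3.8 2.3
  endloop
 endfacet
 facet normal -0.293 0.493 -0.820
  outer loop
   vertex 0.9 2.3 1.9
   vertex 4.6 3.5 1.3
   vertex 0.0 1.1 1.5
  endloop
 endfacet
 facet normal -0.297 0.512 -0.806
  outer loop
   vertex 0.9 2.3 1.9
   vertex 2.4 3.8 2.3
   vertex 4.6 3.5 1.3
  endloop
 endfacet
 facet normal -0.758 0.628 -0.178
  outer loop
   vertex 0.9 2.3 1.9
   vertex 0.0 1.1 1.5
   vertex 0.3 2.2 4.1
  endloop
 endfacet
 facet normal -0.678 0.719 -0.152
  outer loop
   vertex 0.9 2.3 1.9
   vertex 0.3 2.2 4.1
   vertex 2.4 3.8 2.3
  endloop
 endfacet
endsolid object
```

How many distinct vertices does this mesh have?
8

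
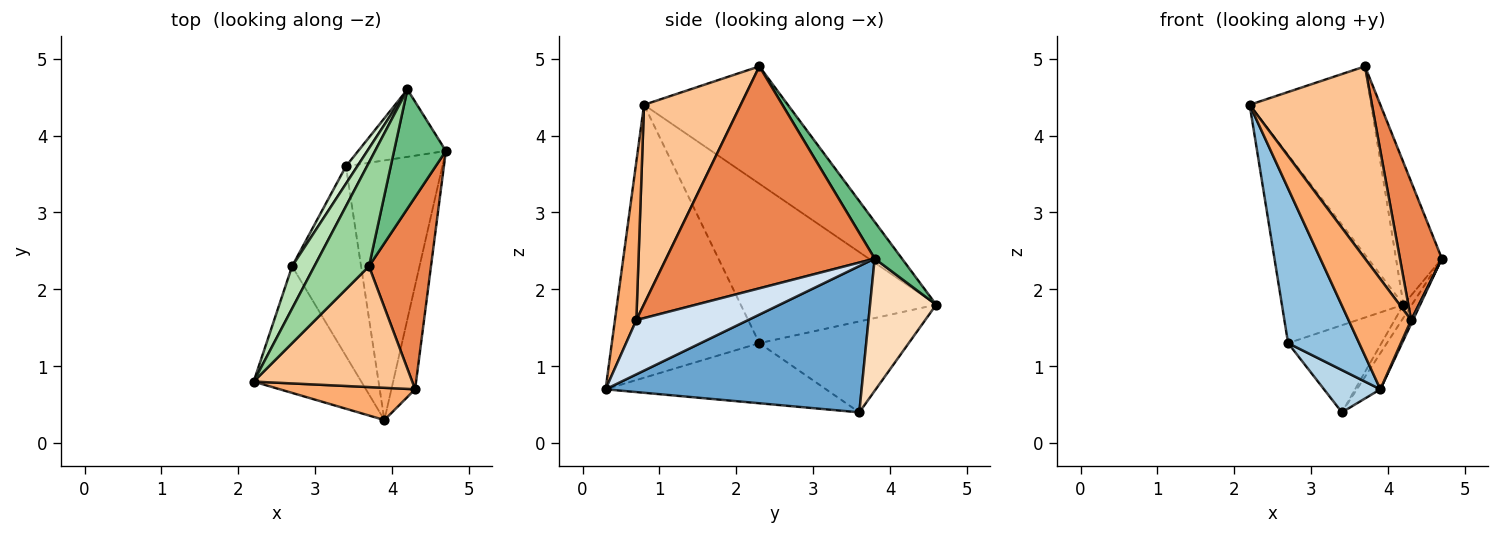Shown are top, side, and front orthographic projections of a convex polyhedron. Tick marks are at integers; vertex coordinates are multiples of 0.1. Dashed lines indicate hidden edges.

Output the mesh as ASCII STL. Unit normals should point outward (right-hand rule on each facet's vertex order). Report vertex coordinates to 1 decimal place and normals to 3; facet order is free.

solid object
 facet normal 0.833 0.076 -0.549
  outer loop
   vertex 3.4 3.6 0.4
   vertex 4.7 3.8 2.4
   vertex 3.9 0.3 0.7
  endloop
 endfacet
 facet normal -0.849 -0.409 -0.335
  outer loop
   vertex 2.7 2.3 1.3
   vertex 3.9 0.3 0.7
   vertex 2.2 0.8 4.4
  endloop
 endfacet
 facet normal -0.648 -0.166 -0.743
  outer loop
   vertex 2.7 2.3 1.3
   vertex 3.4 3.6 0.4
   vertex 3.9 0.3 0.7
  endloop
 endfacet
 facet normal 0.916 -0.015 -0.401
  outer loop
   vertex 4.3 0.7 1.6
   vertex 3.9 0.3 0.7
   vertex 4.7 3.8 2.4
  endloop
 endfacet
 facet normal 0.946 -0.190 0.264
  outer loop
   vertex 4.3 0.7 1.6
   vertex 4.7 3.8 2.4
   vertex 3.7 2.3 4.9
  endloop
 endfacet
 facet normal 0.312 -0.912 0.267
  outer loop
   vertex 4.3 0.7 1.6
   vertex 2.2 0.8 4.4
   vertex 3.9 0.3 0.7
  endloop
 endfacet
 facet normal 0.556 -0.704 0.442
  outer loop
   vertex 4.3 0.7 1.6
   vertex 3.7 2.3 4.9
   vertex 2.2 0.8 4.4
  endloop
 endfacet
 facet normal 0.829 0.106 -0.549
  outer loop
   vertex 4.2 4.6 1.8
   vertex 4.7 3.8 2.4
   vertex 3.4 3.6 0.4
  endloop
 endfacet
 facet normal 0.415 0.697 0.584
  outer loop
   vertex 4.2 4.6 1.8
   vertex 3.7 2.3 4.9
   vertex 4.7 3.8 2.4
  endloop
 endfacet
 facet normal -0.720 0.608 0.335
  outer loop
   vertex 4.2 4.6 1.8
   vertex 2.2 0.8 4.4
   vertex 3.7 2.3 4.9
  endloop
 endfacet
 facet normal -0.843 0.524 0.118
  outer loop
   vertex 4.2 4.6 1.8
   vertex 2.7 2.3 1.3
   vertex 2.2 0.8 4.4
  endloop
 endfacet
 facet normal -0.843 0.527 0.105
  outer loop
   vertex 4.2 4.6 1.8
   vertex 3.4 3.6 0.4
   vertex 2.7 2.3 1.3
  endloop
 endfacet
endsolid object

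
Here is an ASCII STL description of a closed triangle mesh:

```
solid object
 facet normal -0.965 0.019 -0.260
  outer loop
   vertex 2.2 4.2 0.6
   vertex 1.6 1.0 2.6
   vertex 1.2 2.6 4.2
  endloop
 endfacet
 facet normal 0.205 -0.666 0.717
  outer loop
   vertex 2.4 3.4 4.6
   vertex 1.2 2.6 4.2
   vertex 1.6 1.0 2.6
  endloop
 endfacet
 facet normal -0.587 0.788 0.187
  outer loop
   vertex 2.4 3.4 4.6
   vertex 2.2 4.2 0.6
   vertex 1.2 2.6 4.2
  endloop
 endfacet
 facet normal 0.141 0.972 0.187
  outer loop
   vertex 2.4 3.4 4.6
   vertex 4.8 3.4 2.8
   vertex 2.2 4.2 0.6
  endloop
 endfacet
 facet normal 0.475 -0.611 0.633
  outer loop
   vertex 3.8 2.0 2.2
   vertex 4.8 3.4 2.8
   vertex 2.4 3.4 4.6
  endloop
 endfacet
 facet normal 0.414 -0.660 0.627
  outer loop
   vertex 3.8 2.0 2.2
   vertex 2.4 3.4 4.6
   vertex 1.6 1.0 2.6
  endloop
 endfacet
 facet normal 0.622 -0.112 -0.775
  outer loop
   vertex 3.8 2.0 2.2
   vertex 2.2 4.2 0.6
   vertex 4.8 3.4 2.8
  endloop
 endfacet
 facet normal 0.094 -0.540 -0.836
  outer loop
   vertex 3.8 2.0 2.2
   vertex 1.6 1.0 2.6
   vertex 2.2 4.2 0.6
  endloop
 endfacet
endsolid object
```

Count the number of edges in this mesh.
12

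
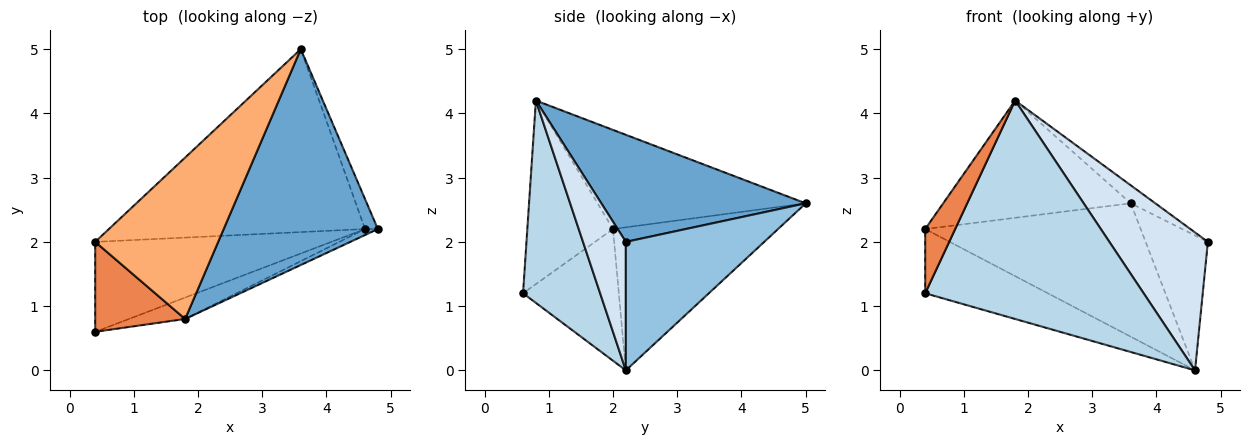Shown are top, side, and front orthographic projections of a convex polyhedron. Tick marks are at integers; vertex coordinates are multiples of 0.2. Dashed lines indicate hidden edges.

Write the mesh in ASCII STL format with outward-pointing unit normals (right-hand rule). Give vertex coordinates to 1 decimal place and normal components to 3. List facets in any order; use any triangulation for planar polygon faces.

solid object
 facet normal 0.569 0.068 0.819
  outer loop
   vertex 1.8 0.8 4.2
   vertex 4.8 2.2 2.0
   vertex 3.6 5.0 2.6
  endloop
 endfacet
 facet normal 0.908 0.409 -0.091
  outer loop
   vertex 4.6 2.2 0.0
   vertex 3.6 5.0 2.6
   vertex 4.8 2.2 2.0
  endloop
 endfacet
 facet normal 0.331 -0.939 -0.092
  outer loop
   vertex 4.6 2.2 0.0
   vertex 1.8 0.8 4.2
   vertex 0.4 0.6 1.2
  endloop
 endfacet
 facet normal 0.398 -0.916 -0.040
  outer loop
   vertex 4.6 2.2 0.0
   vertex 4.8 2.2 2.0
   vertex 1.8 0.8 4.2
  endloop
 endfacet
 facet normal -0.857 -0.300 0.420
  outer loop
   vertex 0.4 2.0 2.2
   vertex 0.4 0.6 1.2
   vertex 1.8 0.8 4.2
  endloop
 endfacet
 facet normal -0.546 0.492 0.678
  outer loop
   vertex 0.4 2.0 2.2
   vertex 1.8 0.8 4.2
   vertex 3.6 5.0 2.6
  endloop
 endfacet
 facet normal -0.413 0.529 -0.741
  outer loop
   vertex 0.4 2.0 2.2
   vertex 4.6 2.2 0.0
   vertex 0.4 0.6 1.2
  endloop
 endfacet
 facet normal -0.411 0.537 -0.737
  outer loop
   vertex 0.4 2.0 2.2
   vertex 3.6 5.0 2.6
   vertex 4.6 2.2 0.0
  endloop
 endfacet
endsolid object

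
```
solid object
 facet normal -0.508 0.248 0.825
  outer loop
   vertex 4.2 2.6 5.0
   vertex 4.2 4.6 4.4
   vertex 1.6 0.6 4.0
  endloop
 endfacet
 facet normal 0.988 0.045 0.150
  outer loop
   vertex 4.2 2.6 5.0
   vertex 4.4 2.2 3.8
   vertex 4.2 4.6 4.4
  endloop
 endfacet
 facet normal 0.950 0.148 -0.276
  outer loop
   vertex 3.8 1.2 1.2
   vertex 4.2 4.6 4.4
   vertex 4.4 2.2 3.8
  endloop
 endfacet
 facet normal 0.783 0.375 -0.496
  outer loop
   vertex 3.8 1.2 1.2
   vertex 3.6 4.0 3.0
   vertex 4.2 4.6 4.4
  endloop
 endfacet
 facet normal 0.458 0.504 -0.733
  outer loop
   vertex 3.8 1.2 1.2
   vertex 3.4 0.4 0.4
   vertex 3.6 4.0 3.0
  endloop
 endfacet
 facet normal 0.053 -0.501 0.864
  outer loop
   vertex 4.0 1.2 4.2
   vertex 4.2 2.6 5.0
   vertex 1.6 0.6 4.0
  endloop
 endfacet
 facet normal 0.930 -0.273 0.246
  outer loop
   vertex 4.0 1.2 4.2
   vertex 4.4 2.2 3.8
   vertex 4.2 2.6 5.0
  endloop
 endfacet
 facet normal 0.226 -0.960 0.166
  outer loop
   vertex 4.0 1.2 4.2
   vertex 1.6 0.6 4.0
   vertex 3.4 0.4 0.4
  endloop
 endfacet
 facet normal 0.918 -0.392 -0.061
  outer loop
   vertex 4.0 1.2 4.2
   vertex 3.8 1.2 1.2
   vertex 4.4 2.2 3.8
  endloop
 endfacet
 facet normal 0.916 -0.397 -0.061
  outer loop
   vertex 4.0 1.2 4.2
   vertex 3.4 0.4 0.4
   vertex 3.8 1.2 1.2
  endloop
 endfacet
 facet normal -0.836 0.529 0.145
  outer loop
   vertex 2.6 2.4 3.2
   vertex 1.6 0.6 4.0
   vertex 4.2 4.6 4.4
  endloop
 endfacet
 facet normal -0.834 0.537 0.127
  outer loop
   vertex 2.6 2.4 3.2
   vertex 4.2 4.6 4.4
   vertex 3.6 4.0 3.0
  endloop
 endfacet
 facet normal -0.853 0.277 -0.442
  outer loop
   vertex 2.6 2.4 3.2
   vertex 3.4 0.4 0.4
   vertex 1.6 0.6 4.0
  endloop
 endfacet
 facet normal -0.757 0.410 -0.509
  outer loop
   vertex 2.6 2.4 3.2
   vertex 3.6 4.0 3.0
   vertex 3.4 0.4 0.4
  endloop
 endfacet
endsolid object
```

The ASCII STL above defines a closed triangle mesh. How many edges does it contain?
21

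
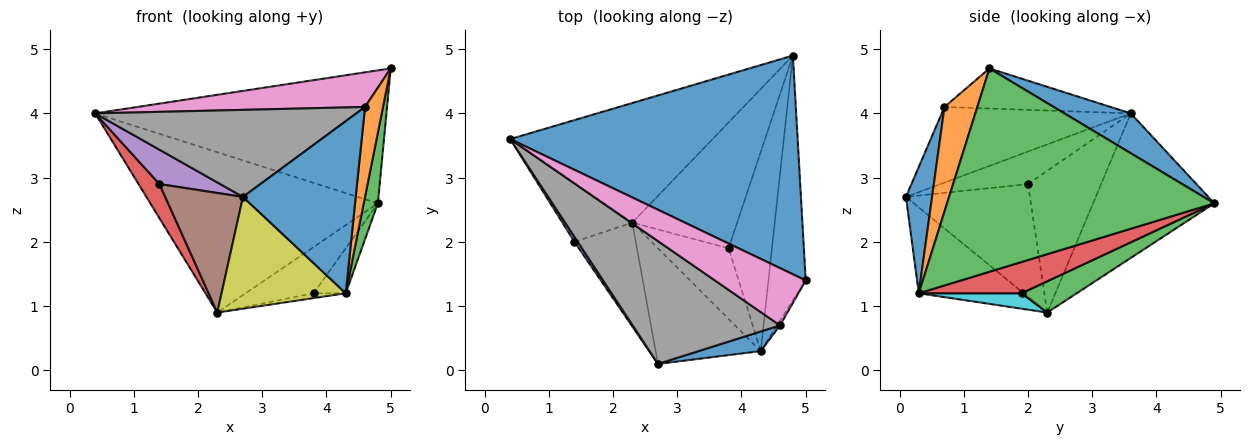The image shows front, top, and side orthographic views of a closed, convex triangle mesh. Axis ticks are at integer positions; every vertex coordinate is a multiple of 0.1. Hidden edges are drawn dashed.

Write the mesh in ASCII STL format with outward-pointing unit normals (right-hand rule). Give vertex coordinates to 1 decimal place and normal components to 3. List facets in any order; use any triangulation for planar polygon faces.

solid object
 facet normal 0.118 0.516 0.849
  outer loop
   vertex 4.8 4.9 2.6
   vertex 0.4 3.6 4.0
   vertex 5.0 1.4 4.7
  endloop
 endfacet
 facet normal -0.393 0.737 -0.550
  outer loop
   vertex 2.3 2.3 0.9
   vertex 0.4 3.6 4.0
   vertex 4.8 4.9 2.6
  endloop
 endfacet
 facet normal 0.269 0.332 -0.904
  outer loop
   vertex 3.8 1.9 1.2
   vertex 2.3 2.3 0.9
   vertex 4.8 4.9 2.6
  endloop
 endfacet
 facet normal -0.869 -0.249 -0.428
  outer loop
   vertex 1.4 2.0 2.9
   vertex 0.4 3.6 4.0
   vertex 2.3 2.3 0.9
  endloop
 endfacet
 facet normal -0.818 -0.569 0.083
  outer loop
   vertex 1.4 2.0 2.9
   vertex 2.7 0.1 2.7
   vertex 0.4 3.6 4.0
  endloop
 endfacet
 facet normal -0.769 -0.482 -0.419
  outer loop
   vertex 1.4 2.0 2.9
   vertex 2.3 2.3 0.9
   vertex 2.7 0.1 2.7
  endloop
 endfacet
 facet normal -0.353 -0.484 0.800
  outer loop
   vertex 4.6 0.7 4.1
   vertex 5.0 1.4 4.7
   vertex 0.4 3.6 4.0
  endloop
 endfacet
 facet normal -0.386 -0.533 0.753
  outer loop
   vertex 4.6 0.7 4.1
   vertex 0.4 3.6 4.0
   vertex 2.7 0.1 2.7
  endloop
 endfacet
 facet normal -0.506 -0.599 -0.620
  outer loop
   vertex 4.3 0.3 1.2
   vertex 2.7 0.1 2.7
   vertex 2.3 2.3 0.9
  endloop
 endfacet
 facet normal 0.213 0.066 -0.975
  outer loop
   vertex 4.3 0.3 1.2
   vertex 2.3 2.3 0.9
   vertex 3.8 1.9 1.2
  endloop
 endfacet
 facet normal 0.224 -0.968 0.110
  outer loop
   vertex 4.3 0.3 1.2
   vertex 4.6 0.7 4.1
   vertex 2.7 0.1 2.7
  endloop
 endfacet
 facet normal 0.877 -0.480 -0.024
  outer loop
   vertex 4.3 0.3 1.2
   vertex 5.0 1.4 4.7
   vertex 4.6 0.7 4.1
  endloop
 endfacet
 facet normal 0.982 -0.052 -0.180
  outer loop
   vertex 4.3 0.3 1.2
   vertex 4.8 4.9 2.6
   vertex 5.0 1.4 4.7
  endloop
 endfacet
 facet normal 0.576 0.180 -0.797
  outer loop
   vertex 4.3 0.3 1.2
   vertex 3.8 1.9 1.2
   vertex 4.8 4.9 2.6
  endloop
 endfacet
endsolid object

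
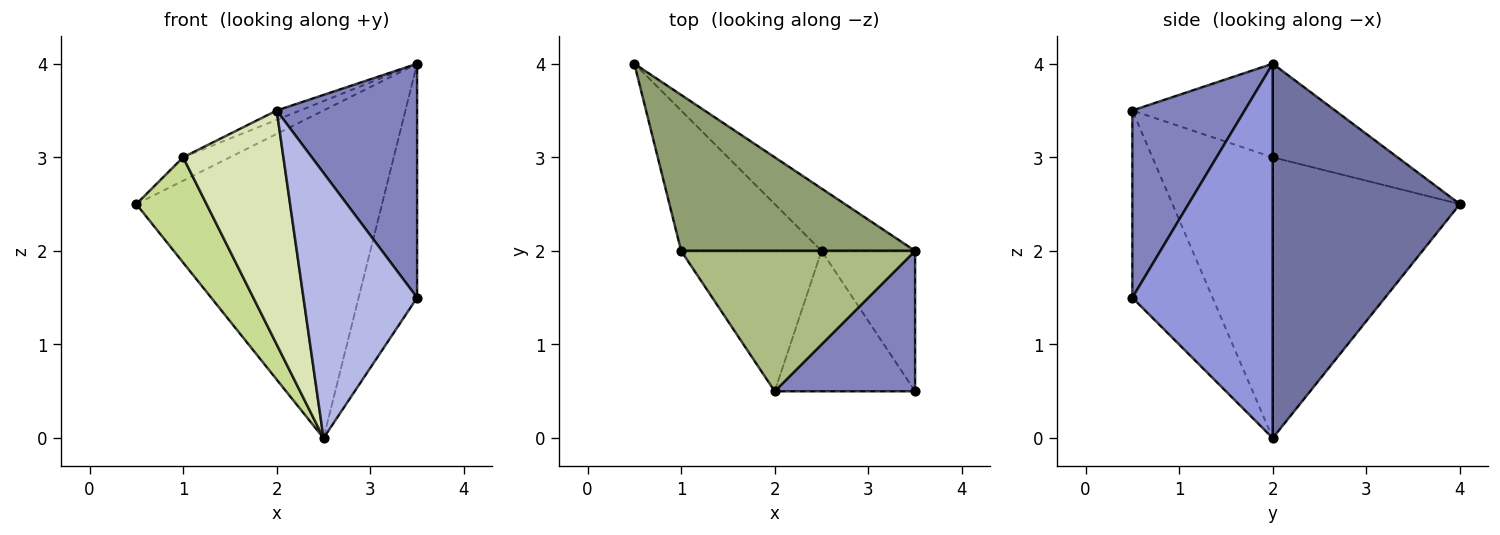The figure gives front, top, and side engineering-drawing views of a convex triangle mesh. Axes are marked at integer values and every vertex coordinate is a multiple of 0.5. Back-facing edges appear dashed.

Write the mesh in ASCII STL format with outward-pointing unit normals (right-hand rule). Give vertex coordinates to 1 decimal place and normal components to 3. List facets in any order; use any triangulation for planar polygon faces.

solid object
 facet normal 0.599 0.786 -0.150
  outer loop
   vertex 2.5 2.0 0.0
   vertex 0.5 4.0 2.5
   vertex 3.5 2.0 4.0
  endloop
 endfacet
 facet normal 0.566 -0.707 0.424
  outer loop
   vertex 3.5 0.5 1.5
   vertex 3.5 2.0 4.0
   vertex 2.0 0.5 3.5
  endloop
 endfacet
 facet normal 0.899 0.375 -0.225
  outer loop
   vertex 3.5 0.5 1.5
   vertex 2.5 2.0 0.0
   vertex 3.5 2.0 4.0
  endloop
 endfacet
 facet normal -0.529 -0.750 -0.397
  outer loop
   vertex 3.5 0.5 1.5
   vertex 2.0 0.5 3.5
   vertex 2.5 2.0 0.0
  endloop
 endfacet
 facet normal -0.368 0.138 0.920
  outer loop
   vertex 1.0 2.0 3.0
   vertex 3.5 2.0 4.0
   vertex 0.5 4.0 2.5
  endloop
 endfacet
 facet normal -0.371 0.062 0.927
  outer loop
   vertex 1.0 2.0 3.0
   vertex 2.0 0.5 3.5
   vertex 3.5 2.0 4.0
  endloop
 endfacet
 facet normal -0.848 -0.318 -0.424
  outer loop
   vertex 1.0 2.0 3.0
   vertex 0.5 4.0 2.5
   vertex 2.5 2.0 0.0
  endloop
 endfacet
 facet normal -0.717 -0.598 -0.359
  outer loop
   vertex 1.0 2.0 3.0
   vertex 2.5 2.0 0.0
   vertex 2.0 0.5 3.5
  endloop
 endfacet
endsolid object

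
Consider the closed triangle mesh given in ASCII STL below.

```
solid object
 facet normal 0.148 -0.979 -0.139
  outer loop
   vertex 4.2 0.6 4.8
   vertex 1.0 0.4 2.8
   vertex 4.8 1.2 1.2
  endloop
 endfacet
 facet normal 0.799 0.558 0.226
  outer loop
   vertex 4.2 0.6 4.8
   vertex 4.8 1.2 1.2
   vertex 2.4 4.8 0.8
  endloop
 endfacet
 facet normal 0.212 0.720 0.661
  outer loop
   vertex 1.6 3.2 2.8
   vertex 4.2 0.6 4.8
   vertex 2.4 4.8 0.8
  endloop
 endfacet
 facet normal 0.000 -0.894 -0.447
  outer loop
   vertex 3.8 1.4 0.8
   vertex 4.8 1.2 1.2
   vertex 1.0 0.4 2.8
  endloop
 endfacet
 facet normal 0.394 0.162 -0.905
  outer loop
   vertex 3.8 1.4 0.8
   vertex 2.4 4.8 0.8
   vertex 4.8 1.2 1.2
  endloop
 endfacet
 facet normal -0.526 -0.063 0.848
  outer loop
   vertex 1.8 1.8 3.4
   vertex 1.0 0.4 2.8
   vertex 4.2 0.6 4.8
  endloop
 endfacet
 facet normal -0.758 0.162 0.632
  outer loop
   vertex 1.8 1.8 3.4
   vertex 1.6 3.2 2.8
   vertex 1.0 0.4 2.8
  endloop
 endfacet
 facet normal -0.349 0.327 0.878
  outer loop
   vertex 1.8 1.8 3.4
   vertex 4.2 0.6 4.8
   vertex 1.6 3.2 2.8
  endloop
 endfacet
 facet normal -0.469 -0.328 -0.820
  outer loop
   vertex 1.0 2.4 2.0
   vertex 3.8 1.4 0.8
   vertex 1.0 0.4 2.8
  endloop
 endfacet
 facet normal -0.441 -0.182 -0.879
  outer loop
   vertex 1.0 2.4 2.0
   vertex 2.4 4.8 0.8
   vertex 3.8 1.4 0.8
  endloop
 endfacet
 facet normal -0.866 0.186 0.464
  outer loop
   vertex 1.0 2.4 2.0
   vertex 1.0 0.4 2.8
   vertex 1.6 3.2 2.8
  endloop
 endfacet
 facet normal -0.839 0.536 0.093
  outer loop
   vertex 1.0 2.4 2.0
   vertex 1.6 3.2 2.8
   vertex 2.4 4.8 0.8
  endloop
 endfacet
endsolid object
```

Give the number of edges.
18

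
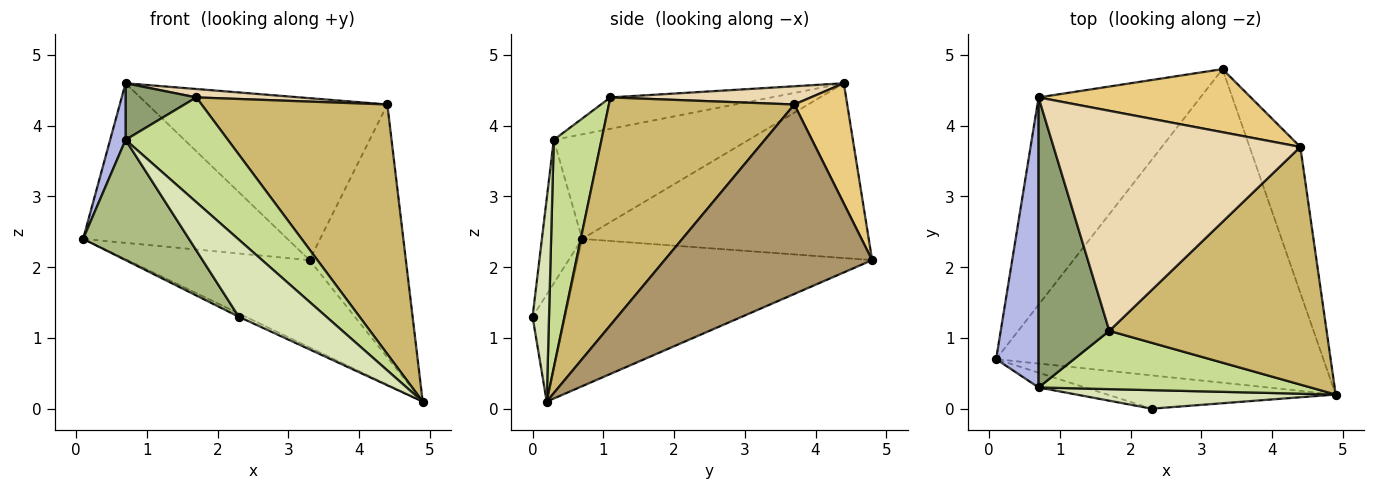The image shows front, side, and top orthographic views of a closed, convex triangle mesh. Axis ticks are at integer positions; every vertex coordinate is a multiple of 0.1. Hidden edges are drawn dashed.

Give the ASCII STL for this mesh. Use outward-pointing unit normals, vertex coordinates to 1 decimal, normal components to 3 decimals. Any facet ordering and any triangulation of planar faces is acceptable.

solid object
 facet normal -0.398 0.246 -0.884
  outer loop
   vertex 3.3 4.8 2.1
   vertex 4.9 0.2 0.1
   vertex 0.1 0.7 2.4
  endloop
 endfacet
 facet normal -0.650 0.463 -0.602
  outer loop
   vertex 0.7 4.4 4.6
   vertex 3.3 4.8 2.1
   vertex 0.1 0.7 2.4
  endloop
 endfacet
 facet normal -0.423 0.088 -0.902
  outer loop
   vertex 2.3 0.0 1.3
   vertex 0.1 0.7 2.4
   vertex 4.9 0.2 0.1
  endloop
 endfacet
 facet normal -0.924 -0.073 0.375
  outer loop
   vertex 0.7 0.3 3.8
   vertex 0.7 4.4 4.6
   vertex 0.1 0.7 2.4
  endloop
 endfacet
 facet normal -0.399 -0.176 0.900
  outer loop
   vertex 0.7 0.3 3.8
   vertex 1.7 1.1 4.4
   vertex 0.7 4.4 4.6
  endloop
 endfacet
 facet normal -0.353 -0.929 -0.114
  outer loop
   vertex 0.7 0.3 3.8
   vertex 0.1 0.7 2.4
   vertex 2.3 0.0 1.3
  endloop
 endfacet
 facet normal 0.377 -0.809 0.450
  outer loop
   vertex 0.7 0.3 3.8
   vertex 4.9 0.2 0.1
   vertex 1.7 1.1 4.4
  endloop
 endfacet
 facet normal 0.180 -0.957 0.230
  outer loop
   vertex 0.7 0.3 3.8
   vertex 2.3 0.0 1.3
   vertex 4.9 0.2 0.1
  endloop
 endfacet
 facet normal 0.881 0.409 -0.236
  outer loop
   vertex 4.4 3.7 4.3
   vertex 4.9 0.2 0.1
   vertex 3.3 4.8 2.1
  endloop
 endfacet
 facet normal 0.586 -0.587 0.559
  outer loop
   vertex 4.4 3.7 4.3
   vertex 1.7 1.1 4.4
   vertex 4.9 0.2 0.1
  endloop
 endfacet
 facet normal 0.201 0.913 0.356
  outer loop
   vertex 4.4 3.7 4.3
   vertex 3.3 4.8 2.1
   vertex 0.7 4.4 4.6
  endloop
 endfacet
 facet normal 0.074 -0.038 0.997
  outer loop
   vertex 4.4 3.7 4.3
   vertex 0.7 4.4 4.6
   vertex 1.7 1.1 4.4
  endloop
 endfacet
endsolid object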